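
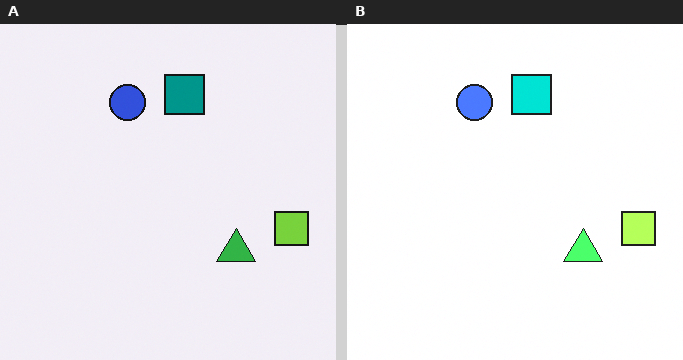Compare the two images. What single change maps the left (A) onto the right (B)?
The transformation is: substantially brightened.

Every pixel — background and shapes alike — is uniformly brightened.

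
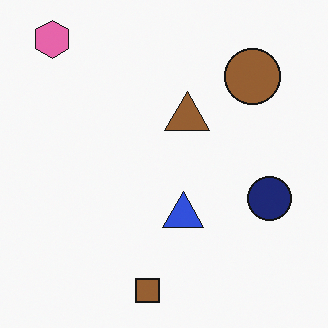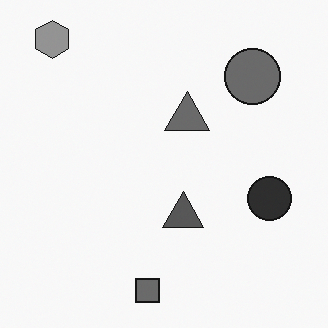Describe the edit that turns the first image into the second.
It was converted to grayscale.

All color is removed — every shape is now a shade of grey.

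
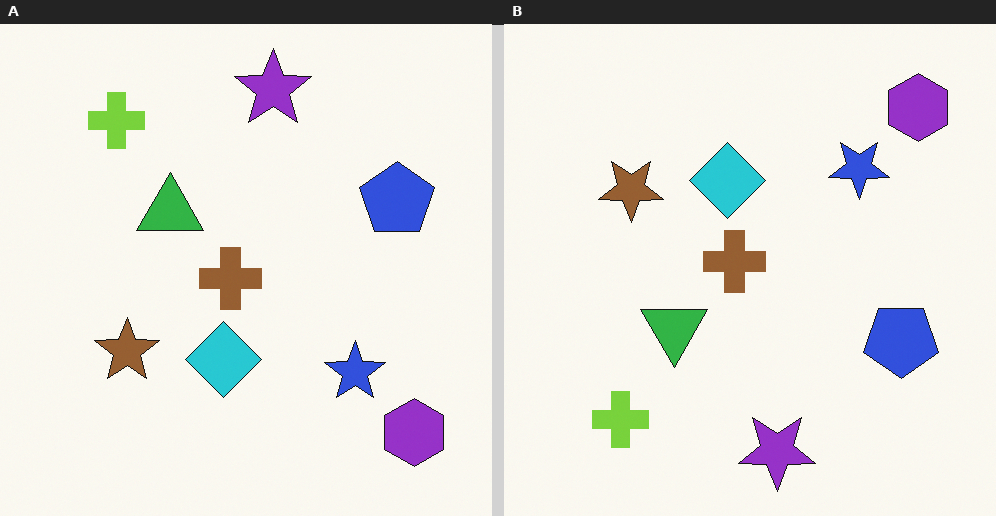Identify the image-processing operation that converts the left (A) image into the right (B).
This is the original image flipped vertically (top ↔ bottom).

The purple star is in the top of the left (A) image and the bottom of the right (B) — shapes on opposite sides of the horizontal midline have swapped in a mirror flip.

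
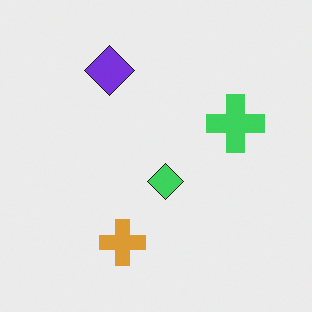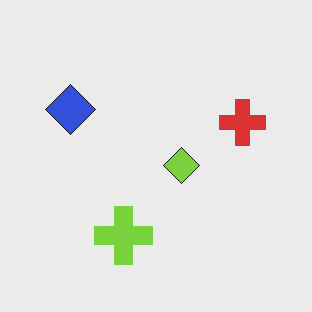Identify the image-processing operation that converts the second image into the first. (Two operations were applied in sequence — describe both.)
The image was transposed (reflected across the top-left ↔ bottom-right diagonal), then hue-shifted by a small amount.

Shapes have swapped their row and column positions — what was in the top-right is now in the bottom-left — a diagonal reflection. Every shape's color has rotated by the same amount around the hue wheel — a uniform hue shift.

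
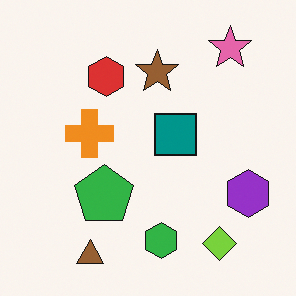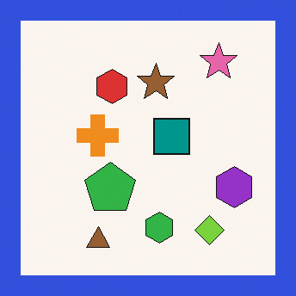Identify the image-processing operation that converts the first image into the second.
The second image is the first framed with a blue border.

A solid blue frame runs around the edge of the second image, with the content slightly shrunk inside it.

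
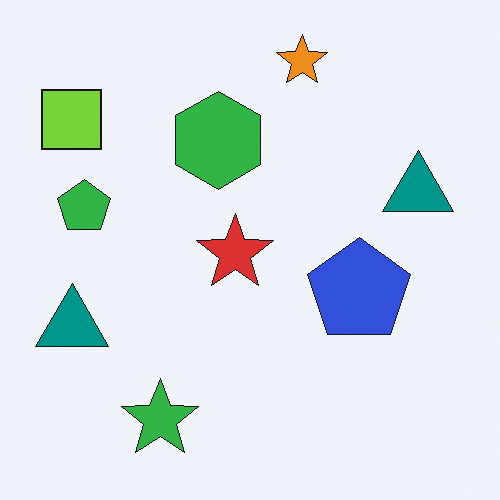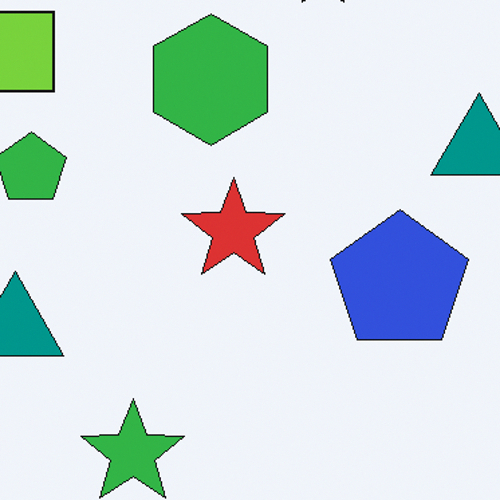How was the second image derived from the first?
This is the original image cropped to a modestly smaller region and rescaled.

The visible shapes are larger and the field of view is narrower; shapes near the original edges may be partly or wholly outside the frame — a crop-and-rescale.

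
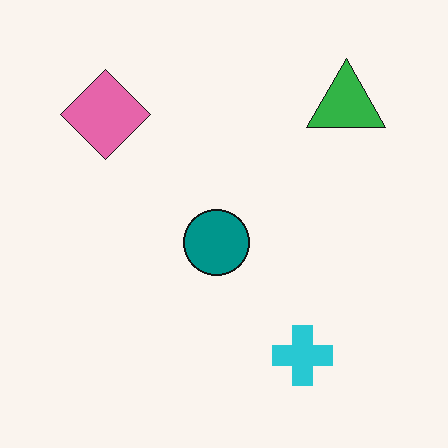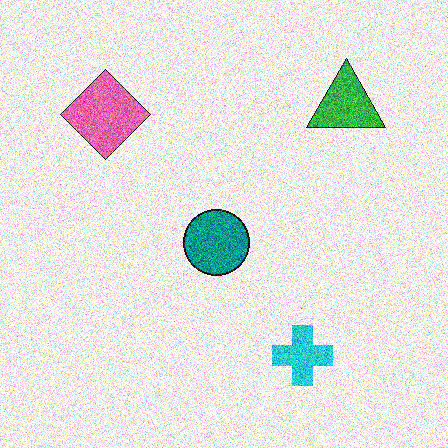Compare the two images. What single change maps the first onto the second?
Degraded with strong gaussian noise.

Random speckle covers the whole image, including the flat background.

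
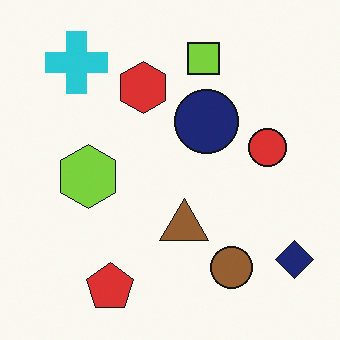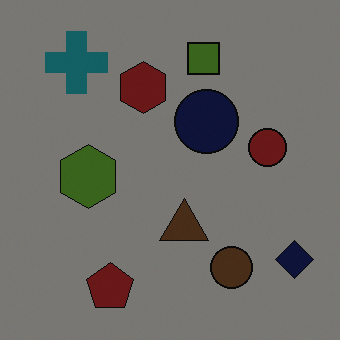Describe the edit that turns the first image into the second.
The image was substantially darkened.

Every pixel — background and shapes alike — is uniformly darkened.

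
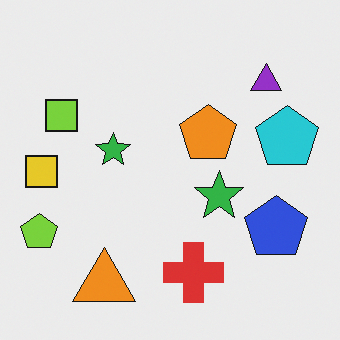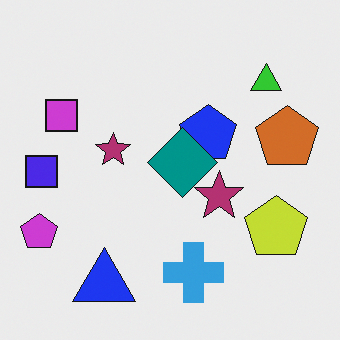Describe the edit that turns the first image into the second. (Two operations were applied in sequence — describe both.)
The transformation is: hue-shifted by a large amount, then overlaid with an additional teal diamond.

Every shape's color has rotated by the same amount around the hue wheel — a uniform hue shift. A teal diamond appears in the second image that is absent from the first.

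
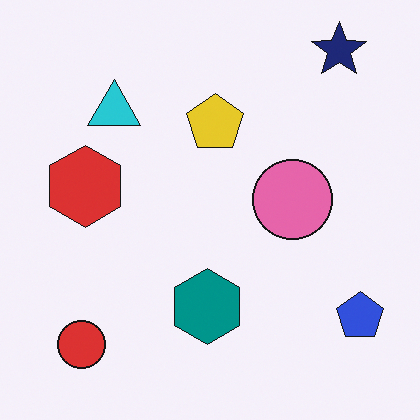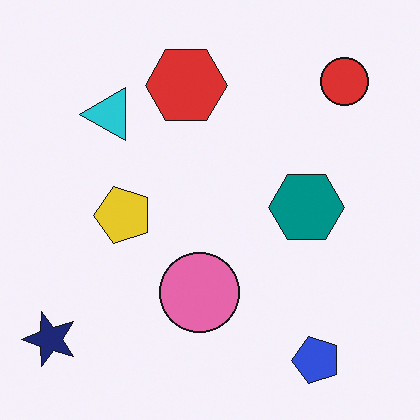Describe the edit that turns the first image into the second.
It was transposed (reflected across the top-left ↔ bottom-right diagonal).

Shapes have swapped their row and column positions — what was in the top-right is now in the bottom-left — a diagonal reflection.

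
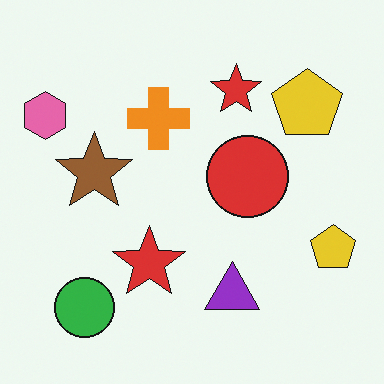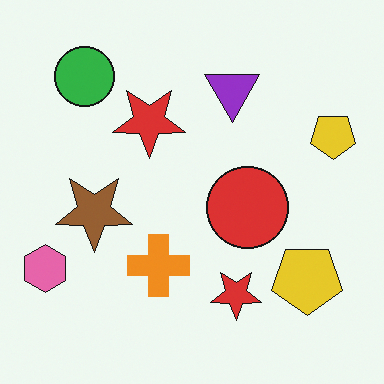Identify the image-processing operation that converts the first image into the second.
It was flipped vertically (top ↔ bottom).

The green circle is in the bottom-left of the first image and the top-left of the second — shapes on opposite sides of the horizontal midline have swapped in a mirror flip.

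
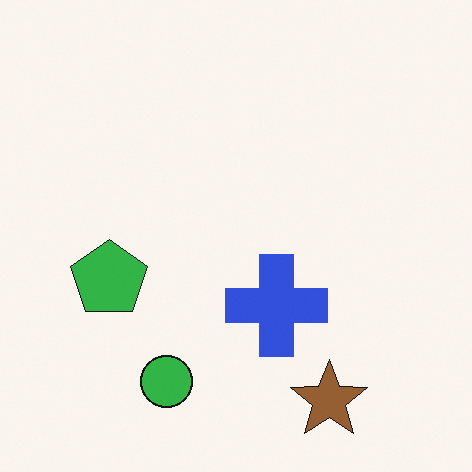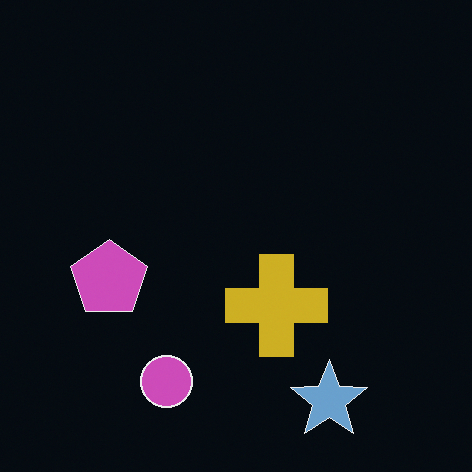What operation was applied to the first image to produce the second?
This is the original image color-inverted (negative).

The light background has become dark and every shape's color is its complement — a photographic negative.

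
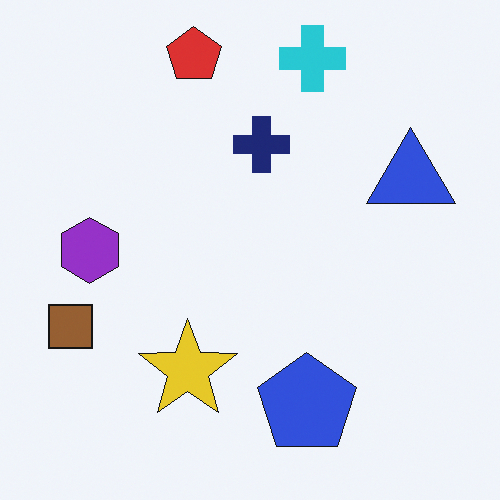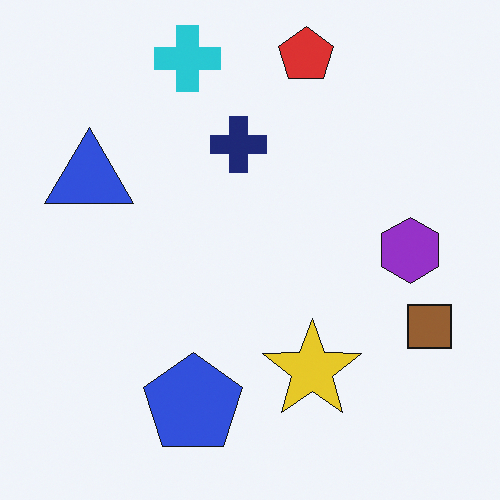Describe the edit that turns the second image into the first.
The image was flipped horizontally (left ↔ right).

The brown square is in the right of the second image and the left of the first — shapes on opposite sides of the vertical midline have swapped in a mirror flip.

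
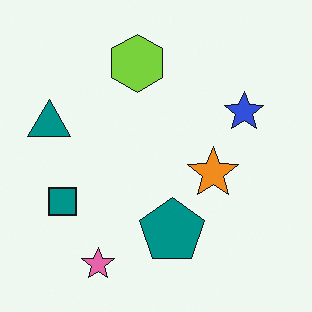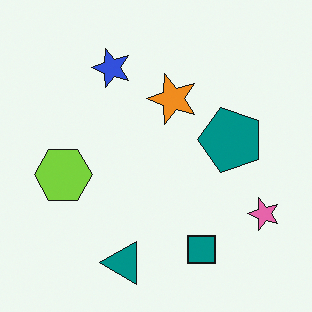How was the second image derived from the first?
This is the original image rotated 90° counter-clockwise.

The pink star sits in the bottom-left of the first image and the bottom-right of the second — consistent with a whole-image 90° counter-clockwise rotation.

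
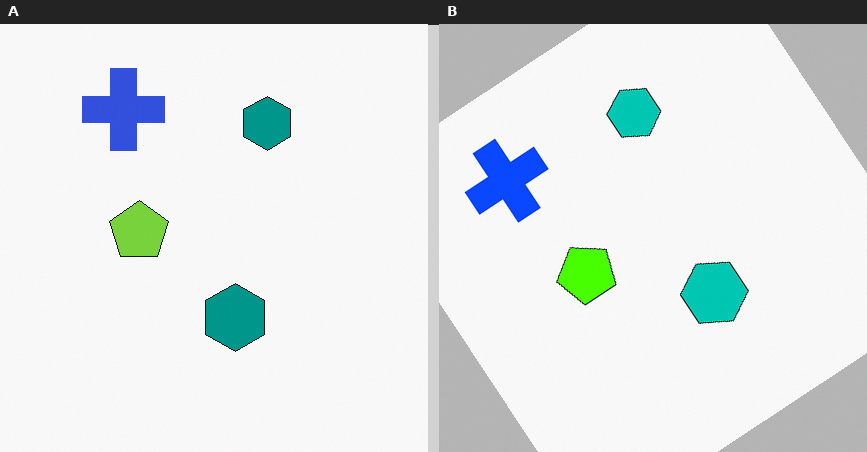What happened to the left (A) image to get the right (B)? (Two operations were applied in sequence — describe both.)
The right (B) image is the left (A) rotated counter-clockwise by a large amount — several tens of degrees, then made much more vivid (saturation change).

Every shape is tilted by the same angle and the image corners show triangular fill wedges — a whole-image rotation by a non-right angle. All colors are more vivid — a global saturation change.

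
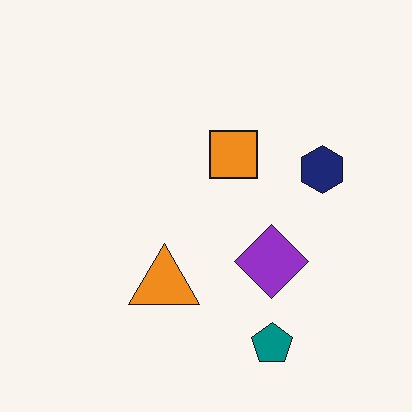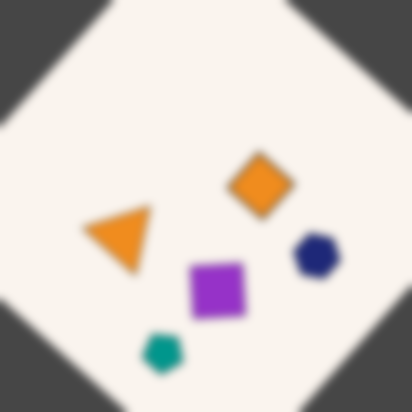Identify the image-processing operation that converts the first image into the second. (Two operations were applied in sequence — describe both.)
The second image is the first rotated clockwise by a large amount — several tens of degrees, then noticeably gaussian-blurred.

Every shape is tilted by the same angle and the image corners show triangular fill wedges — a whole-image rotation by a non-right angle. Shape edges and outlines are uniformly softened across the whole image.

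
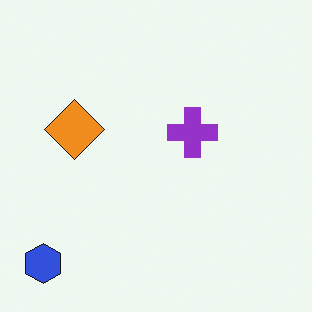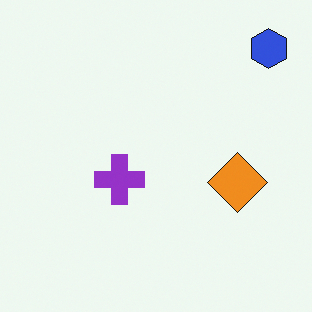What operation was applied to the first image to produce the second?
The image was rotated 180°.

The blue hexagon sits in the bottom-left of the first image and the top-right of the second — consistent with a whole-image 180° rotation.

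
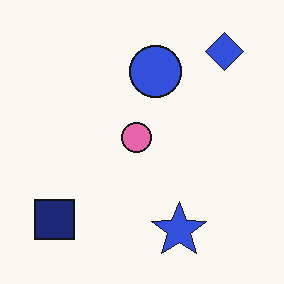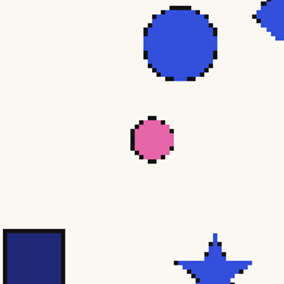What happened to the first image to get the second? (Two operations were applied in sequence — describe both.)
The second image is the first lightly pixelated (a mild mosaic effect), then cropped to a modestly smaller region and rescaled.

Shapes are reduced to large square blocks; fine edges and outlines are lost — a downscale-then-upscale (mosaic) effect. The visible shapes are larger and the field of view is narrower; shapes near the original edges may be partly or wholly outside the frame — a crop-and-rescale.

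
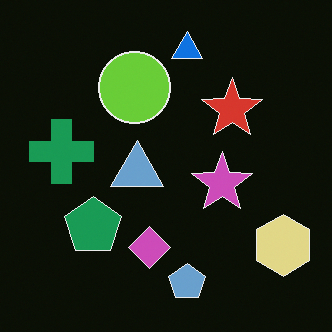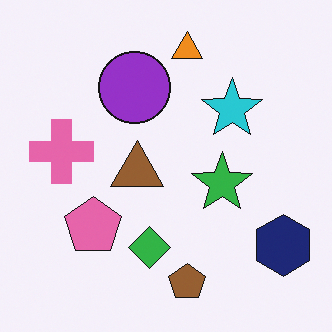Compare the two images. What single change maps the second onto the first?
The image was color-inverted (negative).

The light background has become dark and every shape's color is its complement — a photographic negative.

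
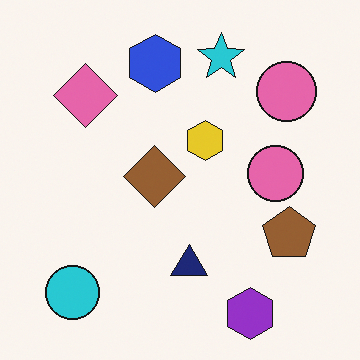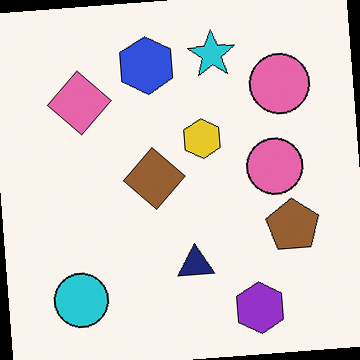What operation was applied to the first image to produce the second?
It was rotated counter-clockwise by a small amount.

Every shape is tilted by the same angle and the image corners show triangular fill wedges — a whole-image rotation by a non-right angle.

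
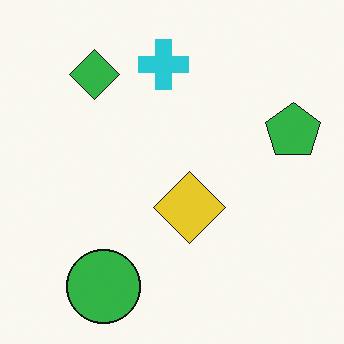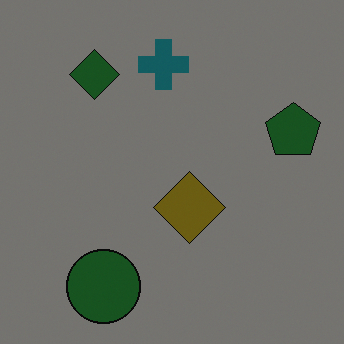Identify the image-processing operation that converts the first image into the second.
The image was substantially darkened.

Every pixel — background and shapes alike — is uniformly darkened.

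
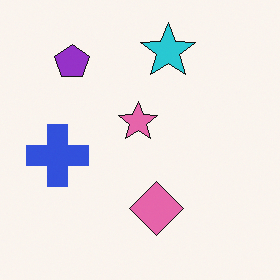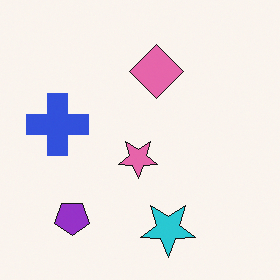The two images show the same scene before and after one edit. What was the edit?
It was flipped vertically (top ↔ bottom).

The cyan star is in the top of the first image and the bottom of the second — shapes on opposite sides of the horizontal midline have swapped in a mirror flip.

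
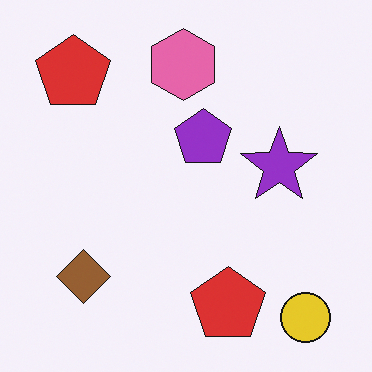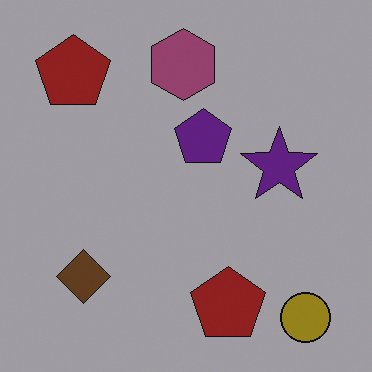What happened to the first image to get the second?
It was noticeably darkened.

Every pixel — background and shapes alike — is uniformly darkened.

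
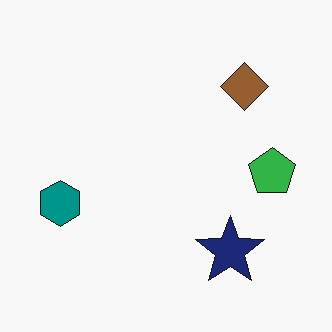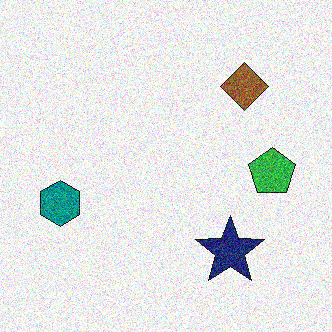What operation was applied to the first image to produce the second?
The second image is the first degraded with heavy additive noise.

Random speckle covers the whole image, including the flat background.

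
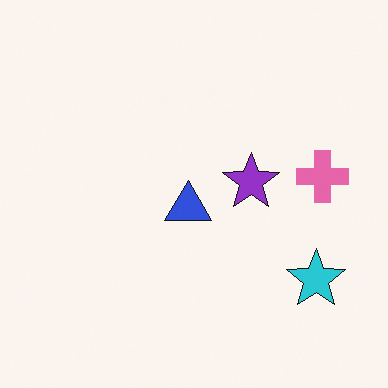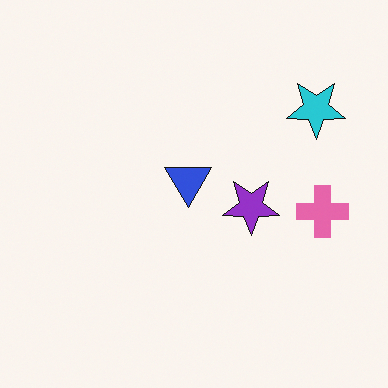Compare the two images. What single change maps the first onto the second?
This is the original image flipped vertically (top ↔ bottom).

The cyan star is in the bottom-right of the first image and the top-right of the second — shapes on opposite sides of the horizontal midline have swapped in a mirror flip.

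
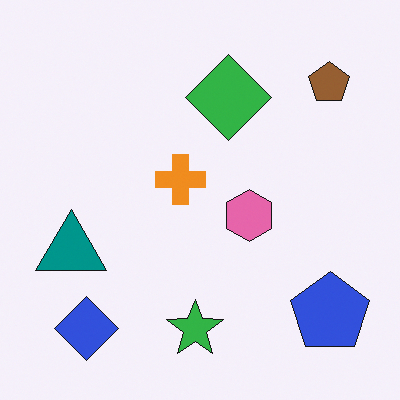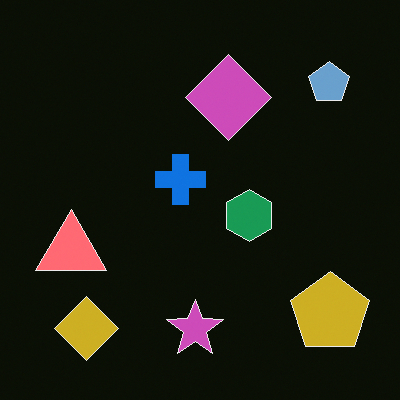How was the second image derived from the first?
The image was color-inverted (negative).

The light background has become dark and every shape's color is its complement — a photographic negative.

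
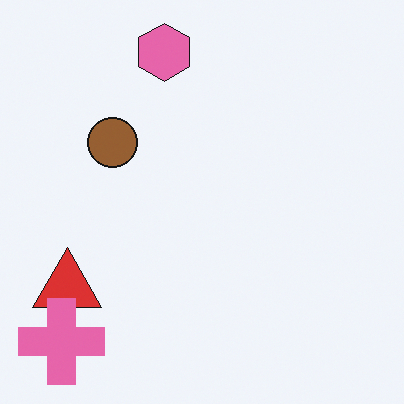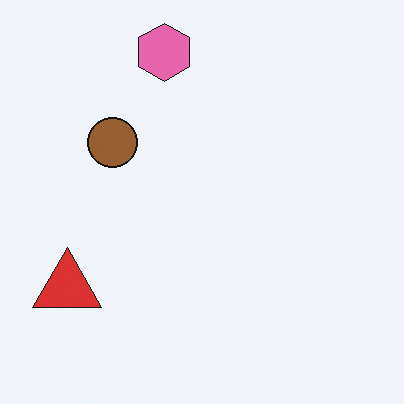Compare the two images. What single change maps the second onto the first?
It was overlaid with an additional pink cross.

A pink cross appears in the first image that is absent from the second.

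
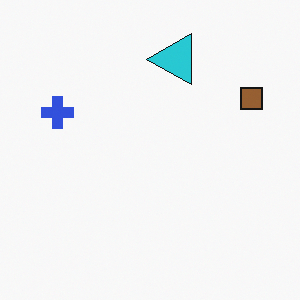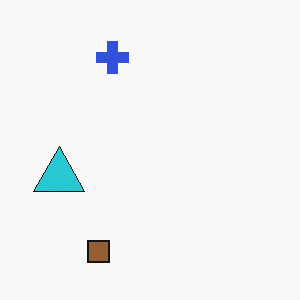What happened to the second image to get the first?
The image was transposed (reflected across the top-left ↔ bottom-right diagonal).

Shapes have swapped their row and column positions — what was in the top-right is now in the bottom-left — a diagonal reflection.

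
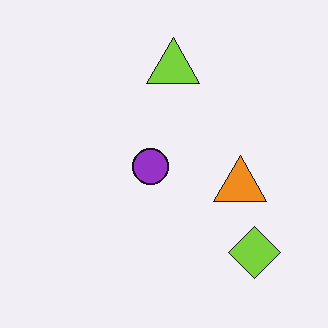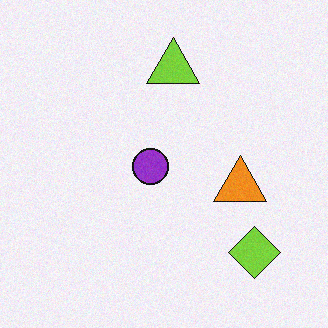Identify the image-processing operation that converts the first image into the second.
Degraded with a light layer of grain.

Random speckle covers the whole image, including the flat background.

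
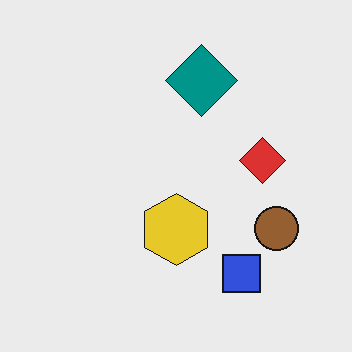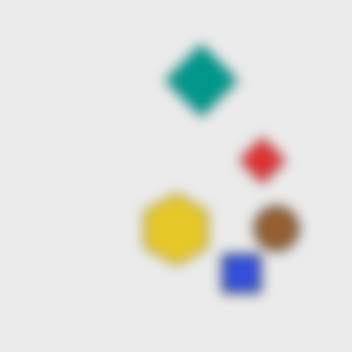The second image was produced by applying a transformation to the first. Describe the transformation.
The second image is the first heavily blurred.

Shape edges and outlines are uniformly softened across the whole image.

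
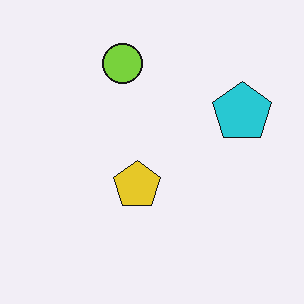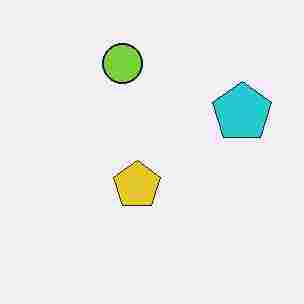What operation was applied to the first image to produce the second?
This is the original image degraded with heavy JPEG compression.

Blocky 8×8 compression artifacts appear around shape edges and the flat background shows ringing — characteristic JPEG degradation.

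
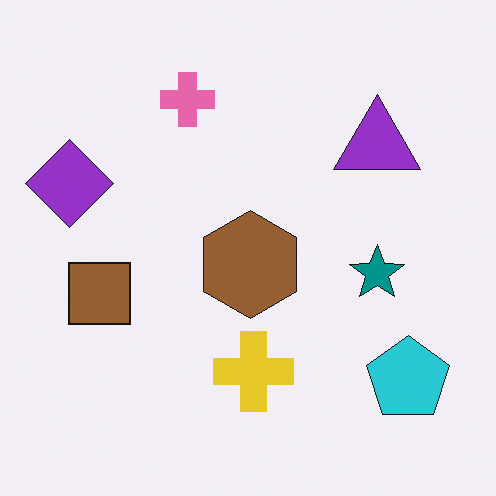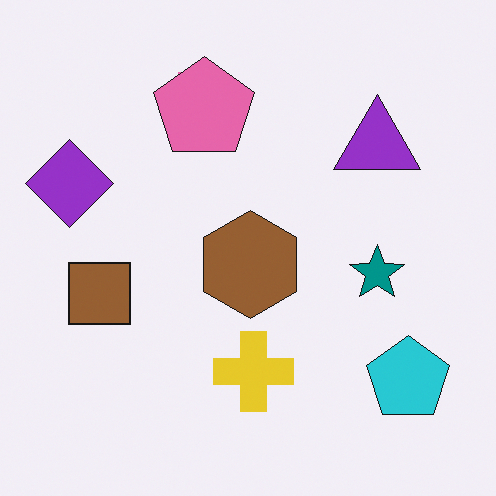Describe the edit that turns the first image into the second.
The image was overlaid with an additional pink pentagon.

A pink pentagon appears in the second image that is absent from the first.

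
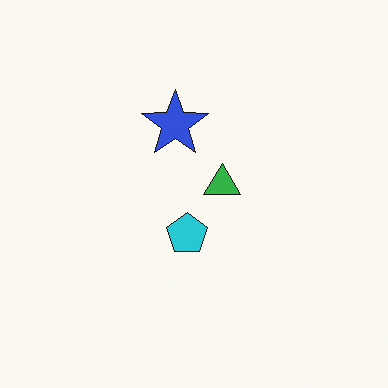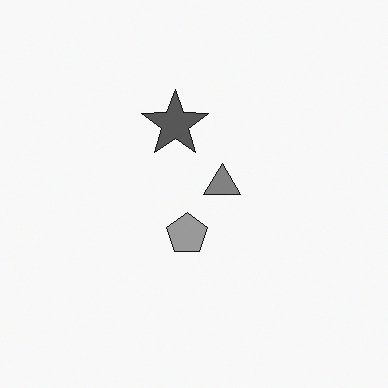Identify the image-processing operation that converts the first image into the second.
This is the original image converted to grayscale.

All color is removed — every shape is now a shade of grey.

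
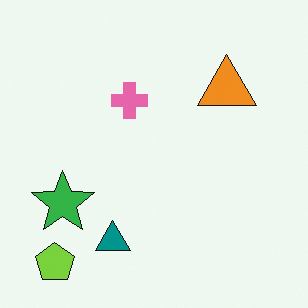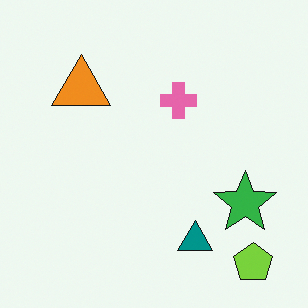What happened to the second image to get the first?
Flipped horizontally (left ↔ right).

The lime pentagon is in the bottom-right of the second image and the bottom-left of the first — shapes on opposite sides of the vertical midline have swapped in a mirror flip.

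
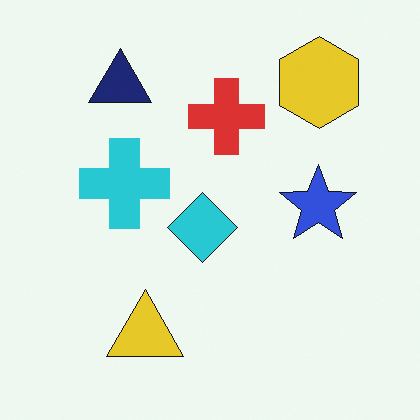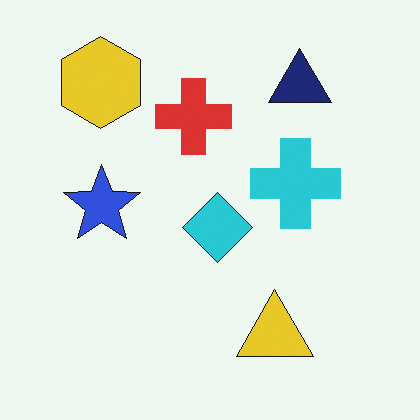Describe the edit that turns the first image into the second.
It was flipped horizontally (left ↔ right).

The yellow hexagon is in the top-right of the first image and the top-left of the second — shapes on opposite sides of the vertical midline have swapped in a mirror flip.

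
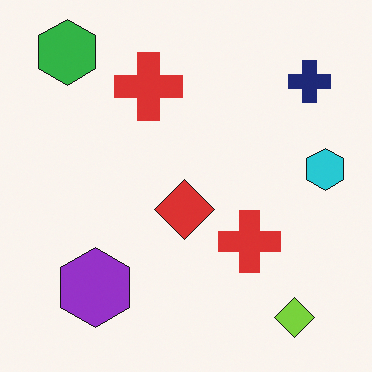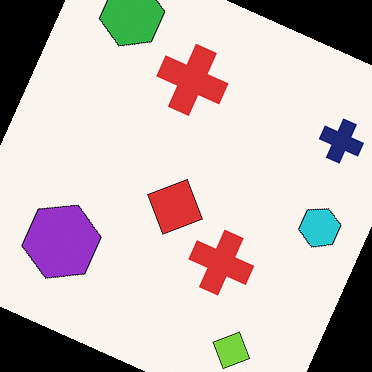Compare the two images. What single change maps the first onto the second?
The image was rotated clockwise by a moderate amount.

Every shape is tilted by the same angle and the image corners show triangular fill wedges — a whole-image rotation by a non-right angle.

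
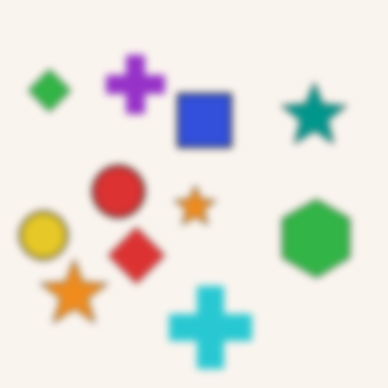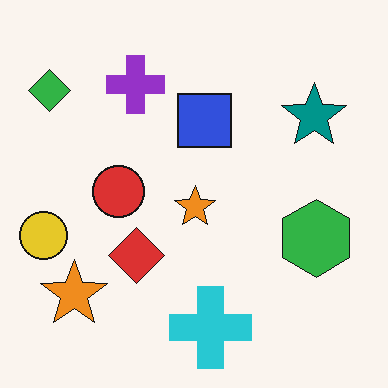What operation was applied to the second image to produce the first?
It was noticeably gaussian-blurred.

Shape edges and outlines are uniformly softened across the whole image.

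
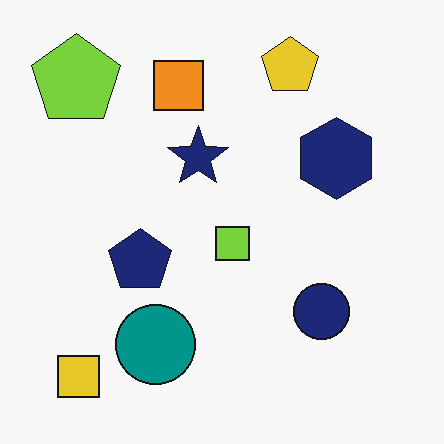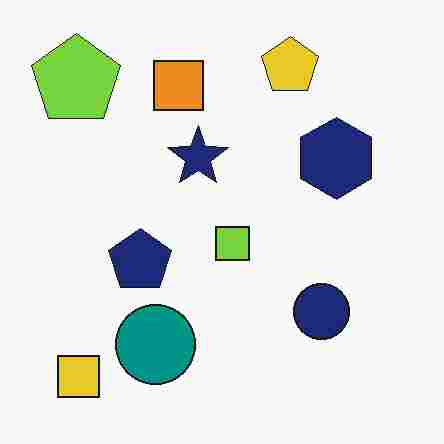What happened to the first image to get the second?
Heavily JPEG-compressed with obvious blocking artifacts.

Blocky 8×8 compression artifacts appear around shape edges and the flat background shows ringing — characteristic JPEG degradation.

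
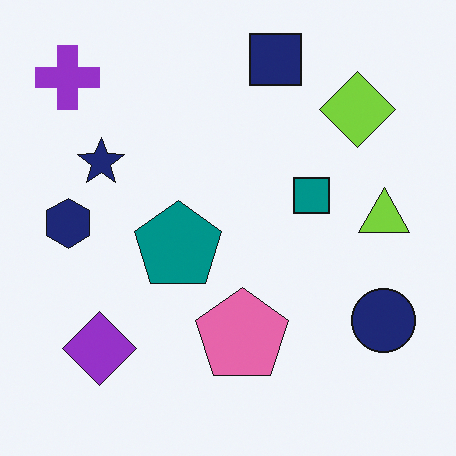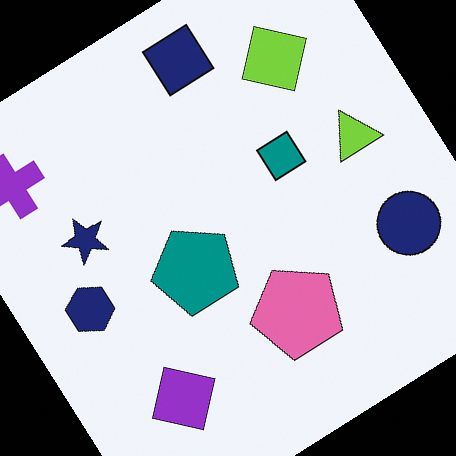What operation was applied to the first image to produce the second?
The image was rotated counter-clockwise by a large amount — several tens of degrees.

Every shape is tilted by the same angle and the image corners show triangular fill wedges — a whole-image rotation by a non-right angle.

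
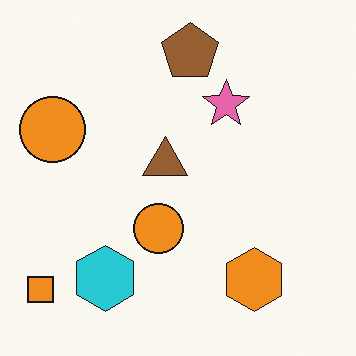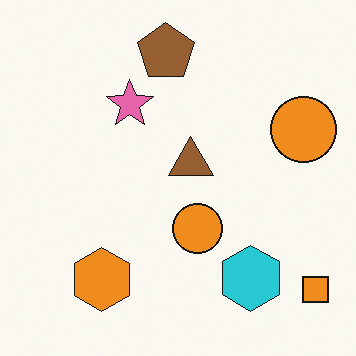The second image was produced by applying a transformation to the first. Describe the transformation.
It was flipped horizontally (left ↔ right).

The orange square is in the bottom-left of the first image and the bottom-right of the second — shapes on opposite sides of the vertical midline have swapped in a mirror flip.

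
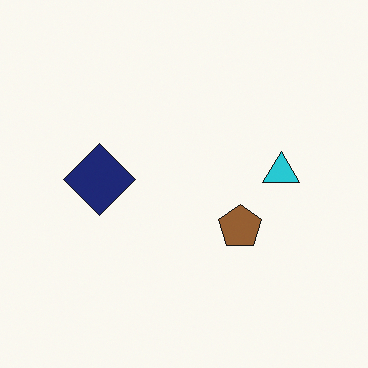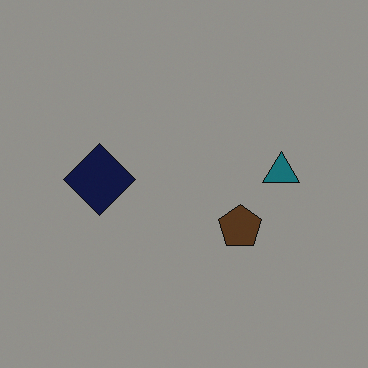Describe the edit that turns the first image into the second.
Darkened a lot.

Every pixel — background and shapes alike — is uniformly darkened.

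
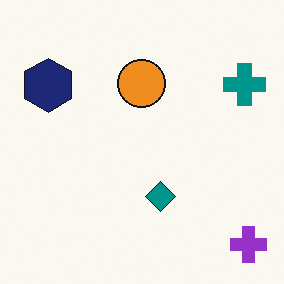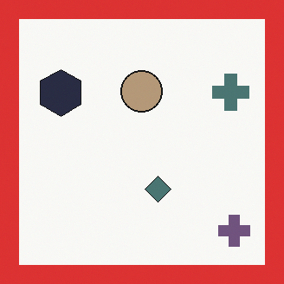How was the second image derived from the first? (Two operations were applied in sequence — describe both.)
It was heavily desaturated, then framed with a red border.

All colors are more muted and greyish — a global saturation change. A solid red frame runs around the edge of the second image, with the content slightly shrunk inside it.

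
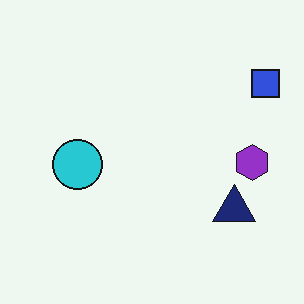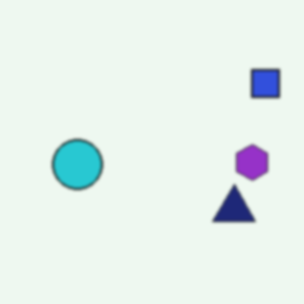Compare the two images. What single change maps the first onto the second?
The transformation is: lightly blurred.

Shape edges and outlines are uniformly softened across the whole image.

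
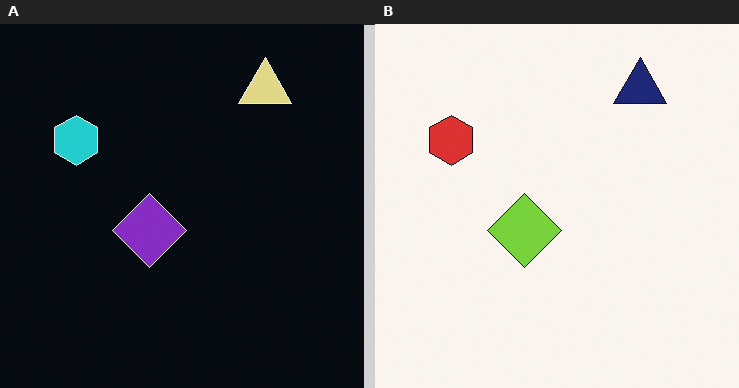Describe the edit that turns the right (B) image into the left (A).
This is the original image color-inverted (negative).

The light background has become dark and every shape's color is its complement — a photographic negative.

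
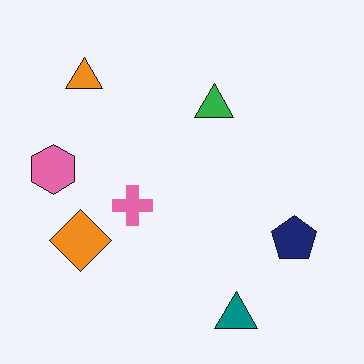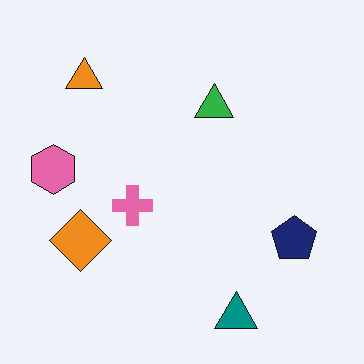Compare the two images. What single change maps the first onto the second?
It was given moderate JPEG compression.

Blocky 8×8 compression artifacts appear around shape edges and the flat background shows ringing — characteristic JPEG degradation.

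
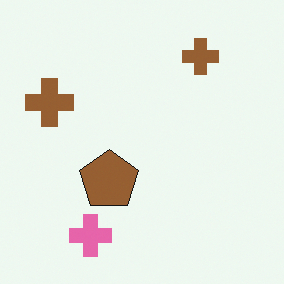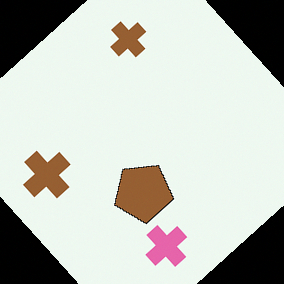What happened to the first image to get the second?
The second image is the first rotated counter-clockwise by a large amount — several tens of degrees.

Every shape is tilted by the same angle and the image corners show triangular fill wedges — a whole-image rotation by a non-right angle.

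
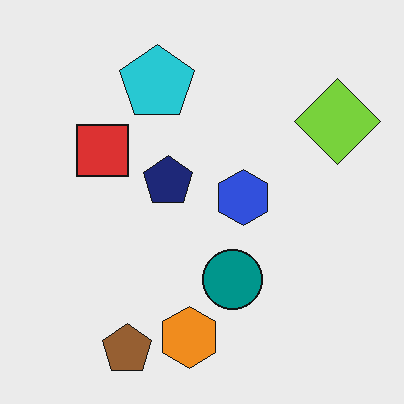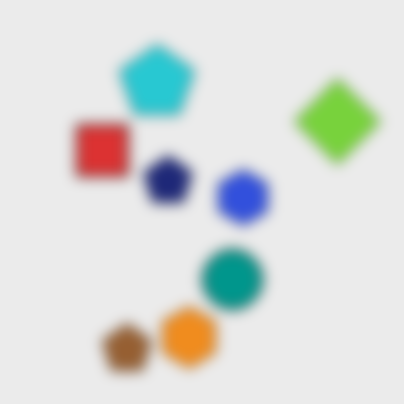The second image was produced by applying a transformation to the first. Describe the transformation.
The transformation is: strongly gaussian-blurred.

Shape edges and outlines are uniformly softened across the whole image.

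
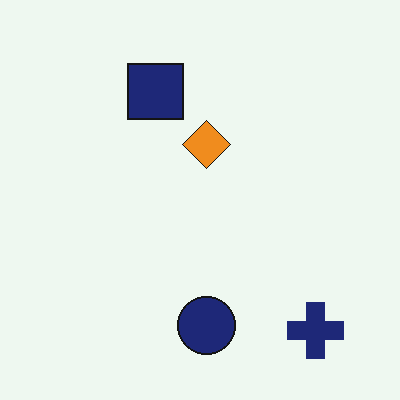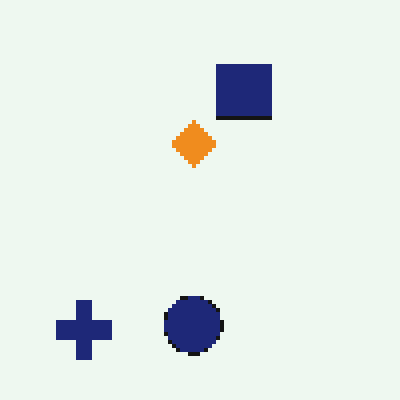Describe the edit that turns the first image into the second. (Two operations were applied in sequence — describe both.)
The second image is the first flipped horizontally (left ↔ right), then mildly pixelated.

The navy cross is in the bottom-right of the first image and the bottom-left of the second — shapes on opposite sides of the vertical midline have swapped in a mirror flip. Shapes are reduced to large square blocks; fine edges and outlines are lost — a downscale-then-upscale (mosaic) effect.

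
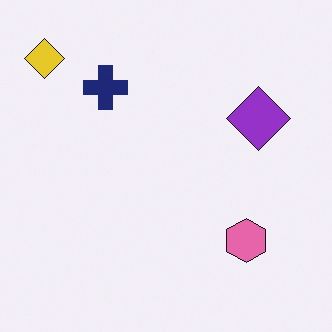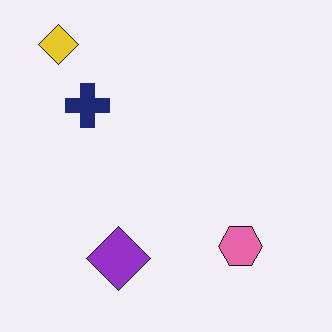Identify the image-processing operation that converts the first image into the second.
The second image is the first transposed (reflected across the top-left ↔ bottom-right diagonal).

Shapes have swapped their row and column positions — what was in the top-right is now in the bottom-left — a diagonal reflection.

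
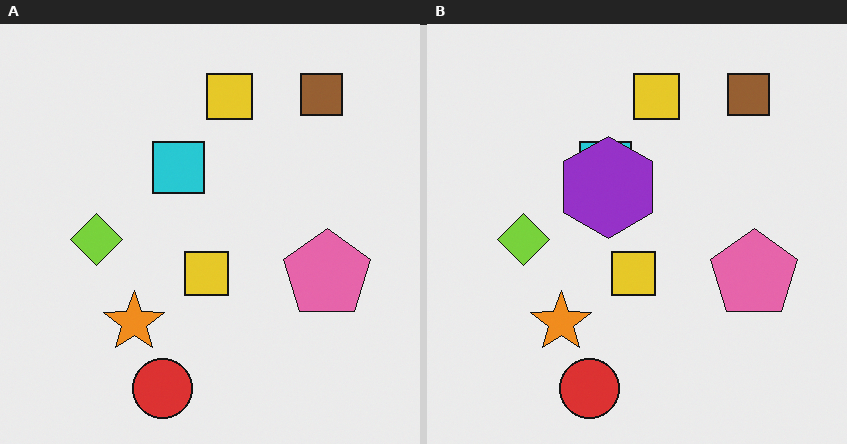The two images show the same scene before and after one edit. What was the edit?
The image was overlaid with an additional purple hexagon.

A purple hexagon appears in the right (B) image that is absent from the left (A).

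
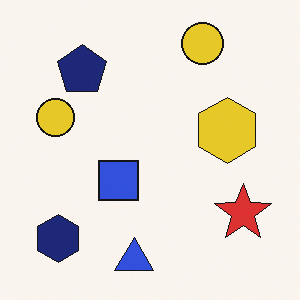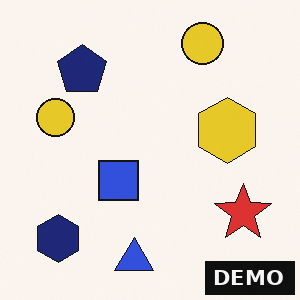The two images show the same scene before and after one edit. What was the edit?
The transformation is: watermarked with the text "DEMO" in the lower-right corner.

A dark label reading "DEMO" appears in the lower-right corner.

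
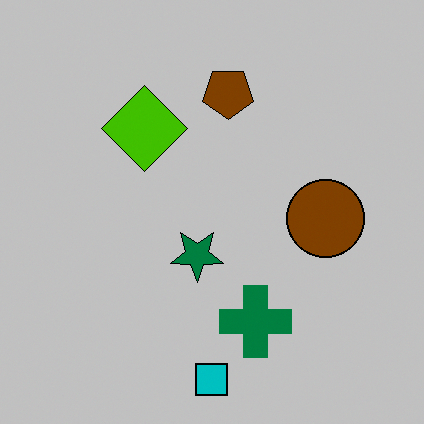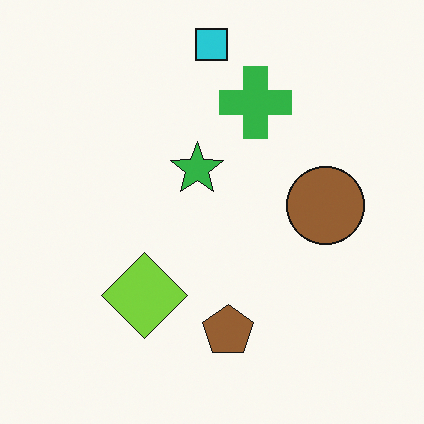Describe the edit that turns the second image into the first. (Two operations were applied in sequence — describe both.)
This is the original image flipped vertically (top ↔ bottom), then heavily posterized to just a handful of flat colors.

The cyan square is in the top of the second image and the bottom of the first — shapes on opposite sides of the horizontal midline have swapped in a mirror flip. Each flat color has snapped to a coarser quantized level — most visibly, the near-white background has dropped to a flat grey.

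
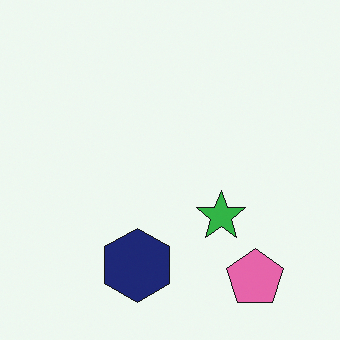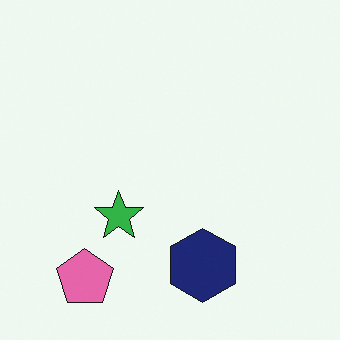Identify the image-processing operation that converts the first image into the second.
This is the original image flipped horizontally (left ↔ right).

The pink pentagon is in the bottom-right of the first image and the bottom-left of the second — shapes on opposite sides of the vertical midline have swapped in a mirror flip.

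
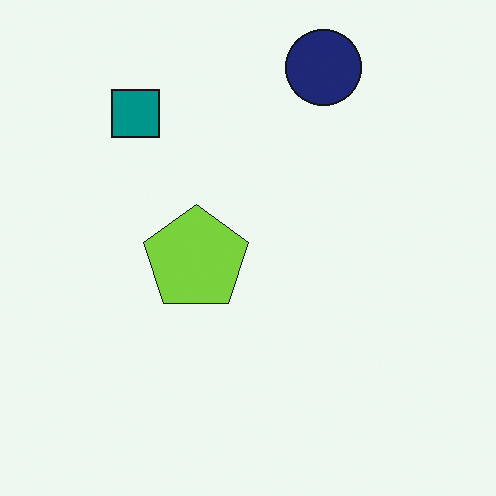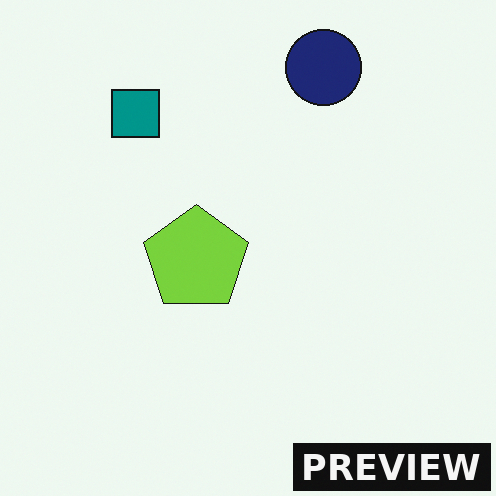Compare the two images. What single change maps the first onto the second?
The image was watermarked with the text "PREVIEW" in the lower-right corner.

A dark label reading "PREVIEW" appears in the lower-right corner.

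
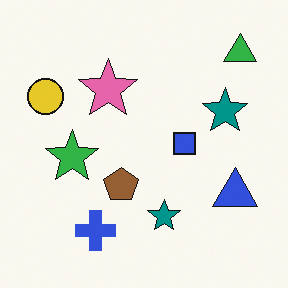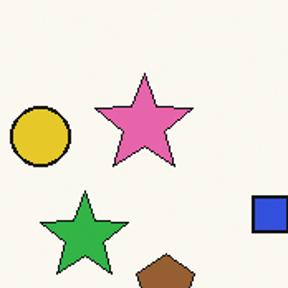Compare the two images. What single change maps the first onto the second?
It was cropped tightly and scaled back up.

The visible shapes are larger and the field of view is narrower; shapes near the original edges may be partly or wholly outside the frame — a crop-and-rescale.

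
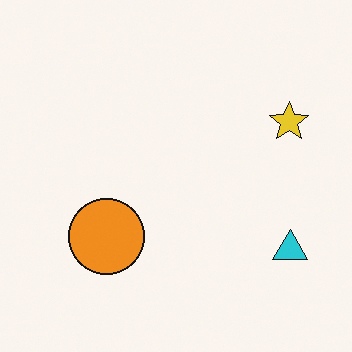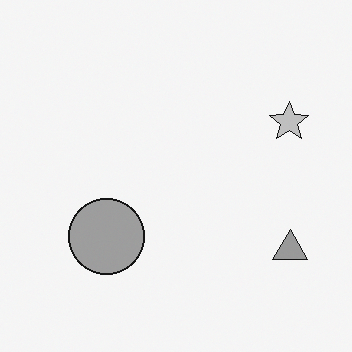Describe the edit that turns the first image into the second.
The image was converted to grayscale.

All color is removed — every shape is now a shade of grey.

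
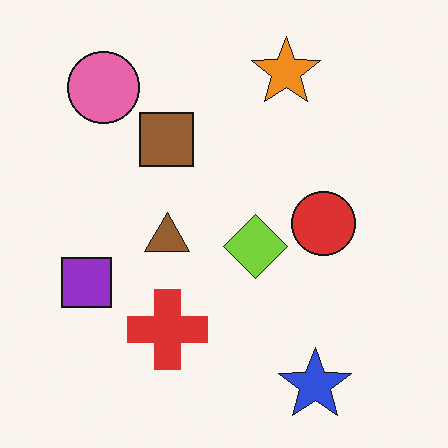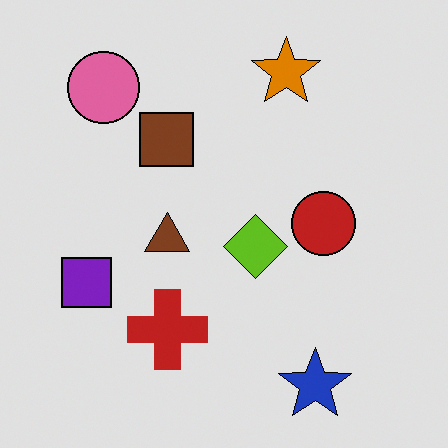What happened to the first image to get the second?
The image was moderately posterized.

Each flat color has snapped to a coarser quantized level — most visibly, the near-white background has dropped to a flat grey.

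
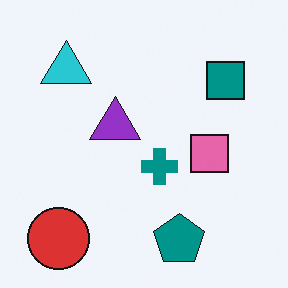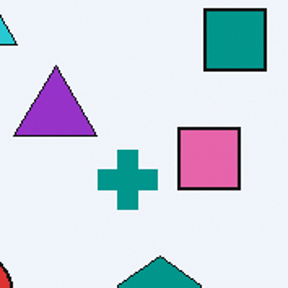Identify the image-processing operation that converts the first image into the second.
The second image is the first cropped to a noticeably smaller region and rescaled.

The visible shapes are larger and the field of view is narrower; shapes near the original edges may be partly or wholly outside the frame — a crop-and-rescale.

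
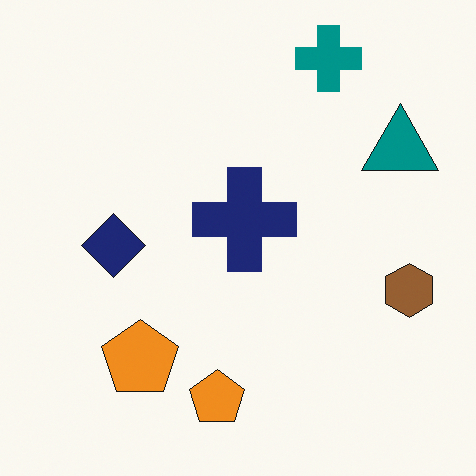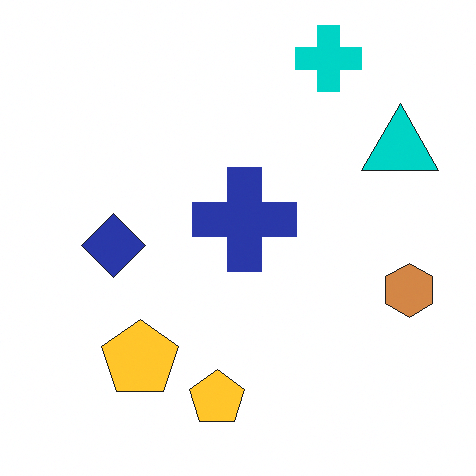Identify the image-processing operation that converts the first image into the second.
The second image is the first brightened a lot.

Every pixel — background and shapes alike — is uniformly brightened.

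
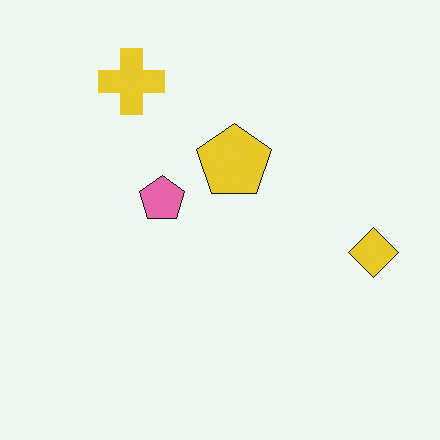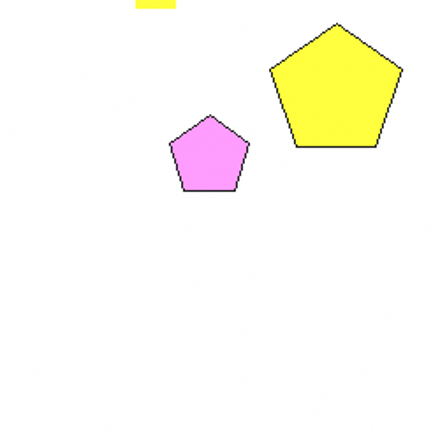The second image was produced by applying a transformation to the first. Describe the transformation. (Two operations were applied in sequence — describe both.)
This is the original image brightened a lot, then cropped tightly and scaled back up.

Every pixel — background and shapes alike — is uniformly brightened. The visible shapes are larger and the field of view is narrower; shapes near the original edges may be partly or wholly outside the frame — a crop-and-rescale.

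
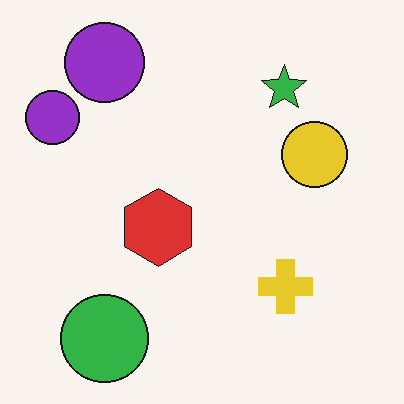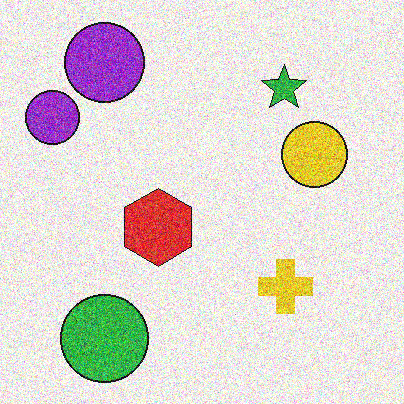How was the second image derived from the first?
The transformation is: degraded with strong gaussian noise.

Random speckle covers the whole image, including the flat background.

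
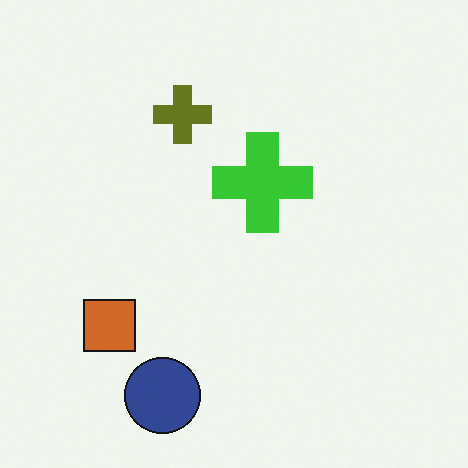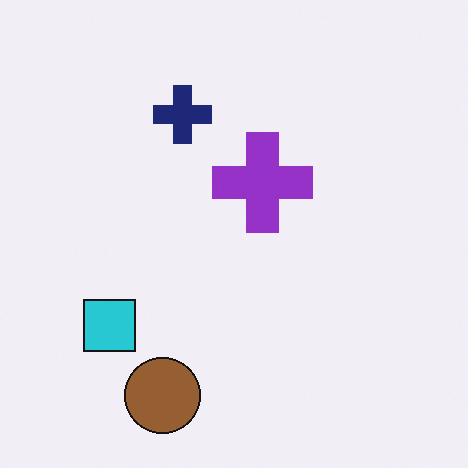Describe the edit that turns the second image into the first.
It was hue-shifted through roughly half the color wheel.

Every shape's color has rotated by the same amount around the hue wheel — a uniform hue shift.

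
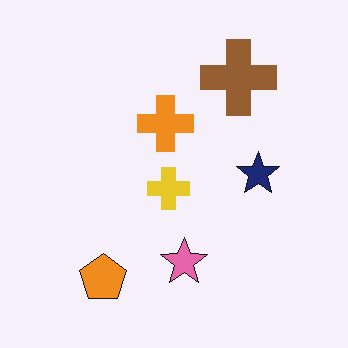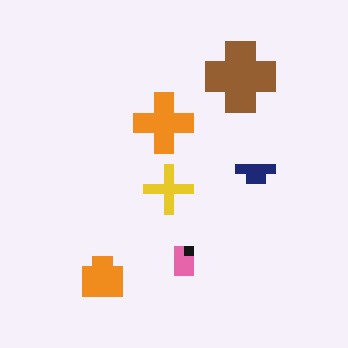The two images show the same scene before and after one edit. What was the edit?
The second image is the first coarsely pixelated.

Shapes are reduced to large square blocks; fine edges and outlines are lost — a downscale-then-upscale (mosaic) effect.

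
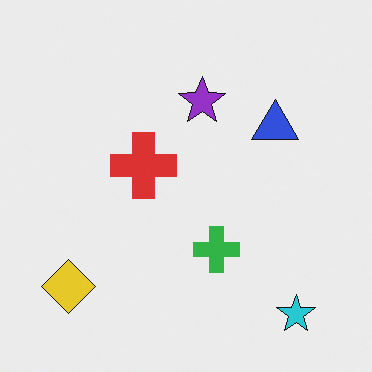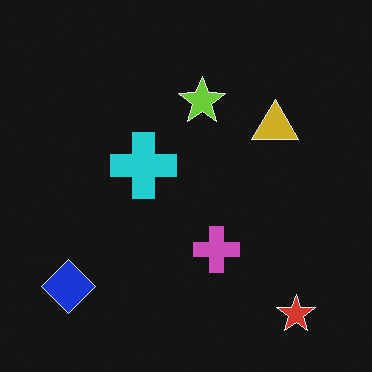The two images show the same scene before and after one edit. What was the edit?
The transformation is: color-inverted (negative).

The light background has become dark and every shape's color is its complement — a photographic negative.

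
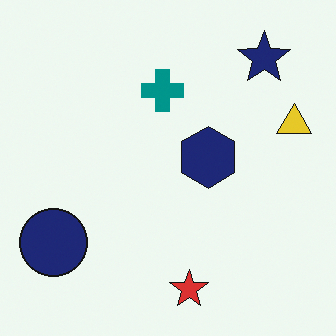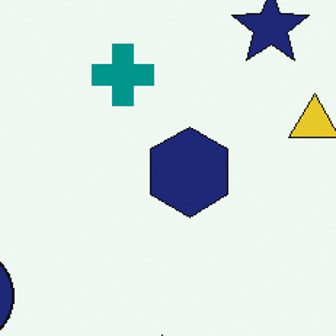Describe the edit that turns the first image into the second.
The transformation is: cropped slightly and scaled back up.

The visible shapes are larger and the field of view is narrower; shapes near the original edges may be partly or wholly outside the frame — a crop-and-rescale.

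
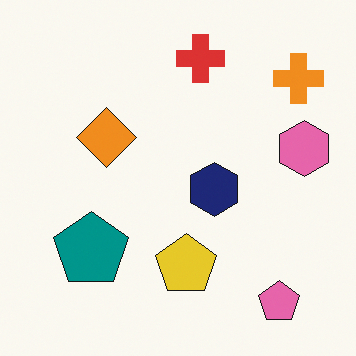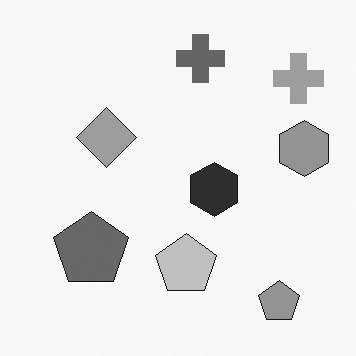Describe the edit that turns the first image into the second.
The transformation is: converted to grayscale.

All color is removed — every shape is now a shade of grey.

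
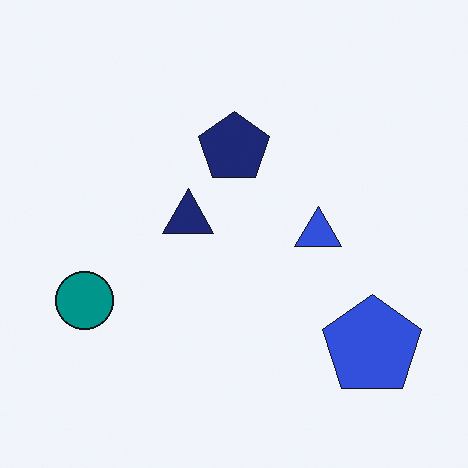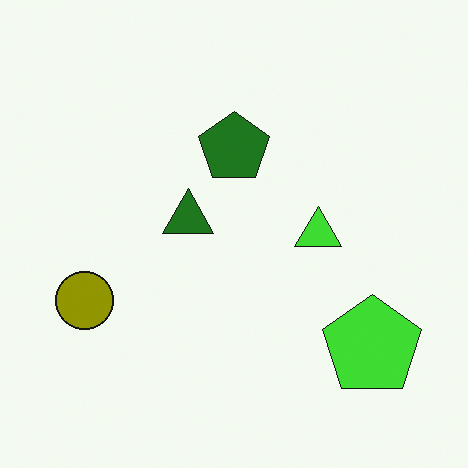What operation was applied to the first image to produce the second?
This is the original image hue-shifted by a large amount.

Every shape's color has rotated by the same amount around the hue wheel — a uniform hue shift.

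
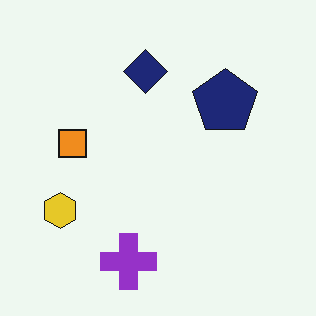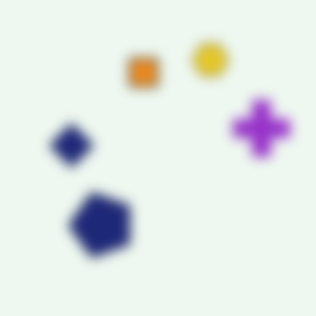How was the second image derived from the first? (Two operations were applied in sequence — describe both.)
The transformation is: heavily blurred, then transposed (reflected across the top-left ↔ bottom-right diagonal).

Shape edges and outlines are uniformly softened across the whole image. Shapes have swapped their row and column positions — what was in the top-right is now in the bottom-left — a diagonal reflection.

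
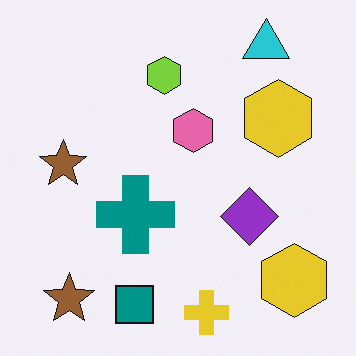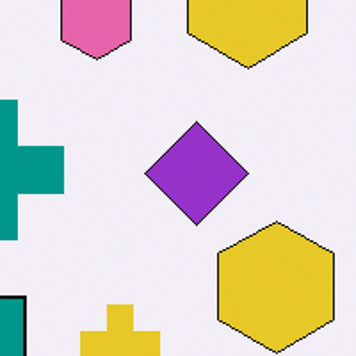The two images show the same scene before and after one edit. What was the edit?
Cropped to a noticeably smaller region and rescaled.

The visible shapes are larger and the field of view is narrower; shapes near the original edges may be partly or wholly outside the frame — a crop-and-rescale.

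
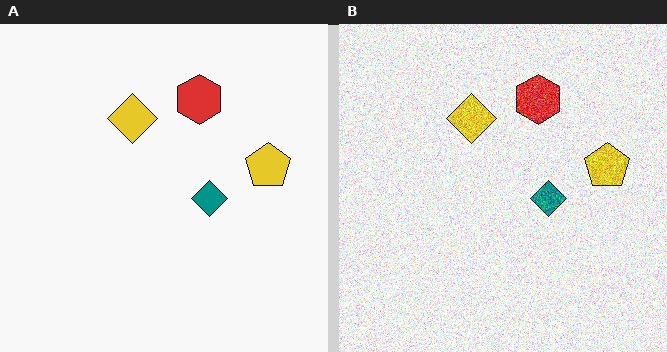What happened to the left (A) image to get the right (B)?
This is the original image degraded with strong gaussian noise.

Random speckle covers the whole image, including the flat background.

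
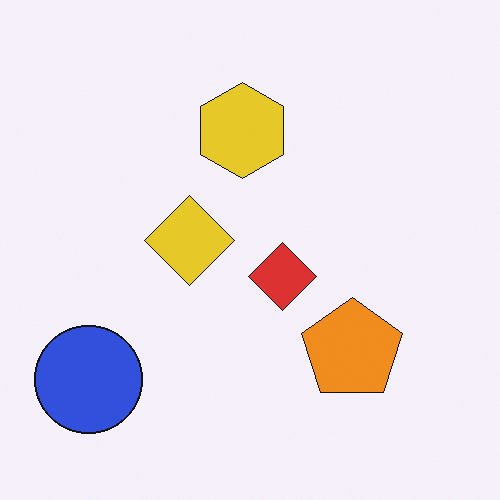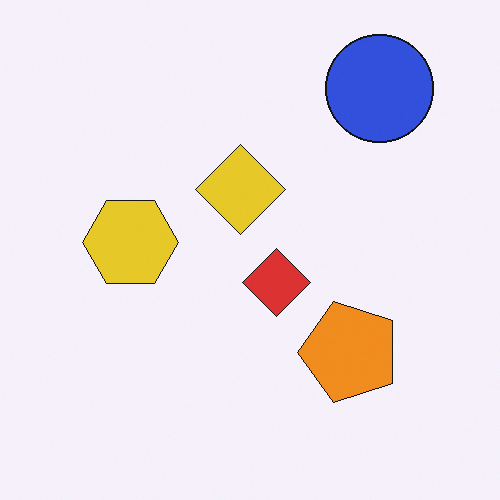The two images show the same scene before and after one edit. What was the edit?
The transformation is: transposed (reflected across the top-left ↔ bottom-right diagonal).

Shapes have swapped their row and column positions — what was in the top-right is now in the bottom-left — a diagonal reflection.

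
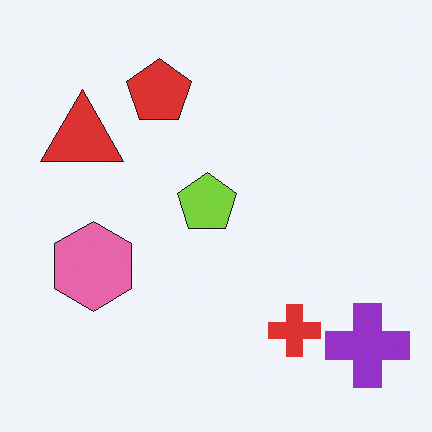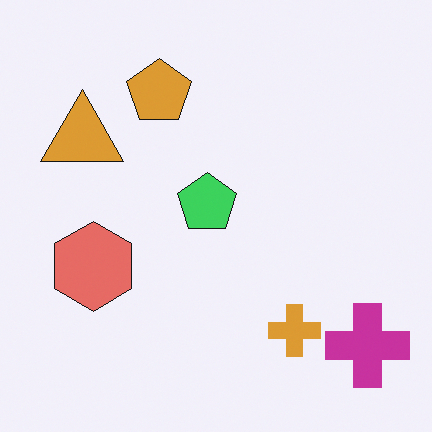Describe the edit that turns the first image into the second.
The transformation is: hue-shifted by a small amount.

Every shape's color has rotated by the same amount around the hue wheel — a uniform hue shift.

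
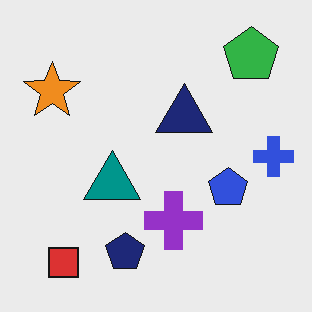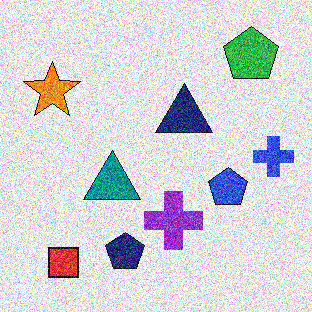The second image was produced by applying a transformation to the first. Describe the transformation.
This is the original image degraded with heavy additive noise.

Random speckle covers the whole image, including the flat background.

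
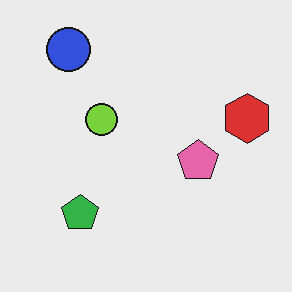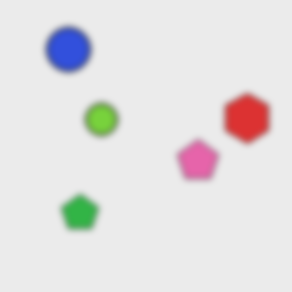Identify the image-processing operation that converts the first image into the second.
The second image is the first noticeably gaussian-blurred.

Shape edges and outlines are uniformly softened across the whole image.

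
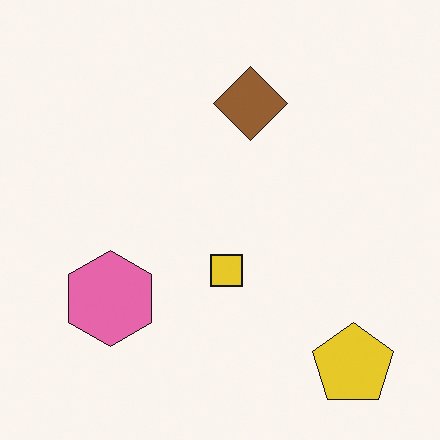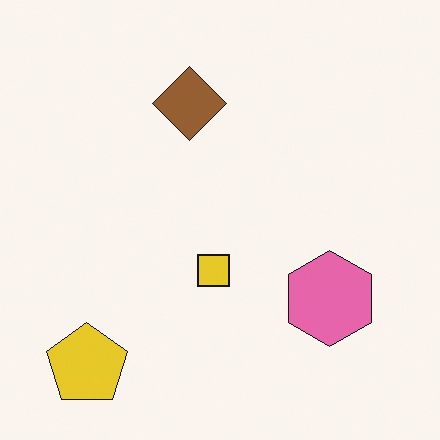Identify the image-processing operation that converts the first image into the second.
Flipped horizontally (left ↔ right).

The yellow pentagon is in the bottom-right of the first image and the bottom-left of the second — shapes on opposite sides of the vertical midline have swapped in a mirror flip.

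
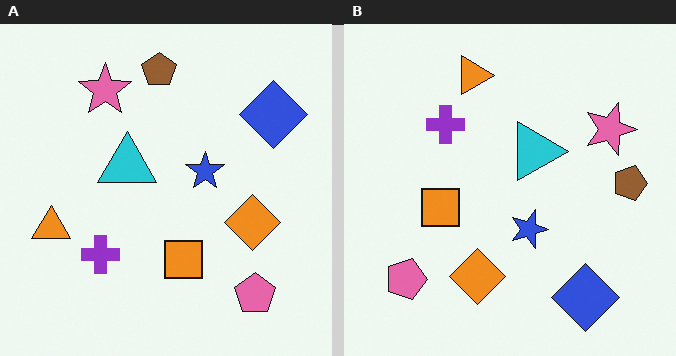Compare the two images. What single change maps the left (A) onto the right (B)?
The right (B) image is the left (A) rotated 90° clockwise.

The pink pentagon sits in the bottom-right of the left (A) image and the bottom-left of the right (B) — consistent with a whole-image 90° clockwise rotation.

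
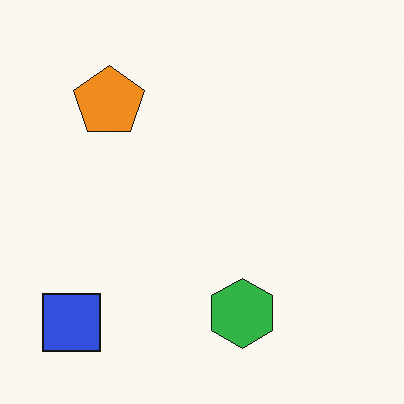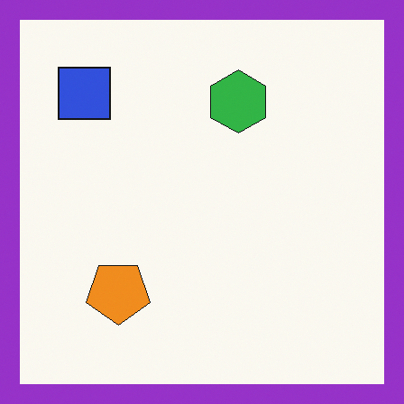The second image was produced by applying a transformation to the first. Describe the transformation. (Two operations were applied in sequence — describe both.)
The second image is the first flipped vertically (top ↔ bottom), then framed with a purple border.

The blue square is in the bottom-left of the first image and the top-left of the second — shapes on opposite sides of the horizontal midline have swapped in a mirror flip. A solid purple frame runs around the edge of the second image, with the content slightly shrunk inside it.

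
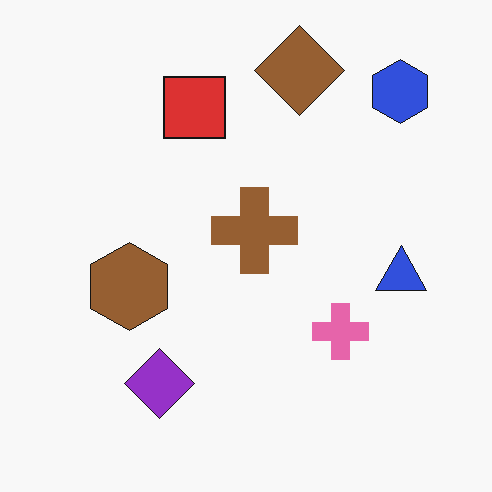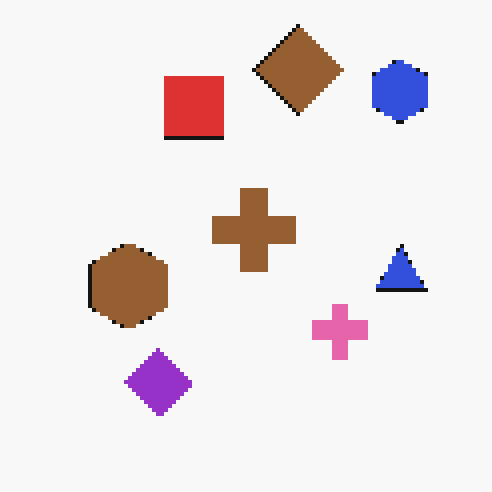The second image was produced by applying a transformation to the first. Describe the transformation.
It was lightly pixelated (a mild mosaic effect).

Shapes are reduced to large square blocks; fine edges and outlines are lost — a downscale-then-upscale (mosaic) effect.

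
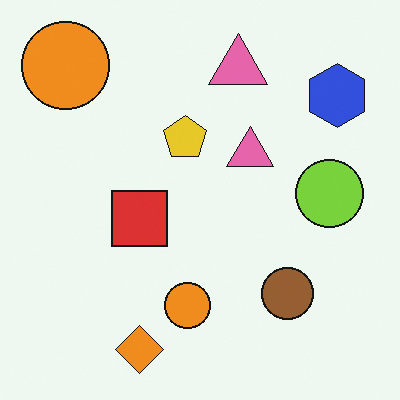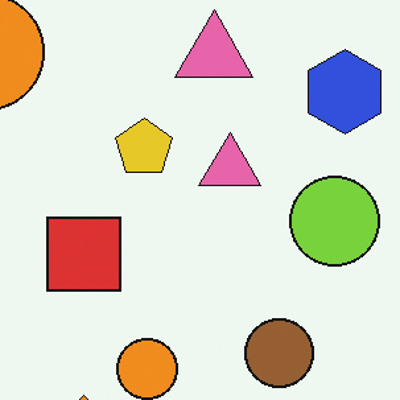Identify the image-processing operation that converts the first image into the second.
The transformation is: cropped slightly and scaled back up.

The visible shapes are larger and the field of view is narrower; shapes near the original edges may be partly or wholly outside the frame — a crop-and-rescale.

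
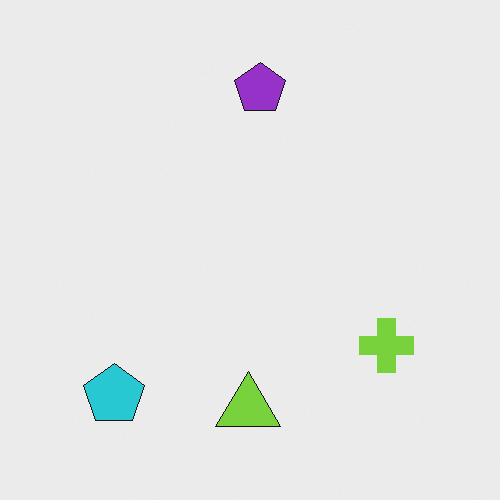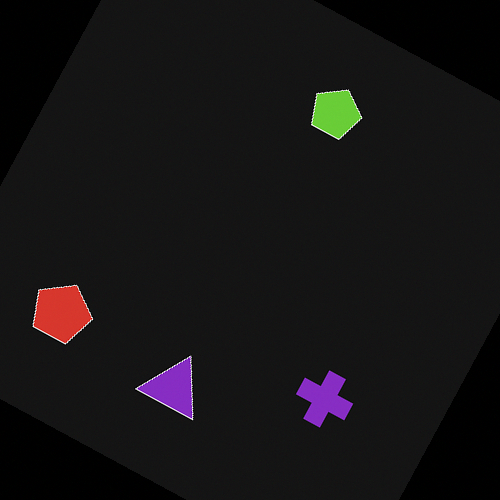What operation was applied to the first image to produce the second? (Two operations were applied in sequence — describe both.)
The transformation is: color-inverted (negative), then rotated clockwise by a clearly visible amount.

The light background has become dark and every shape's color is its complement — a photographic negative. Every shape is tilted by the same angle and the image corners show triangular fill wedges — a whole-image rotation by a non-right angle.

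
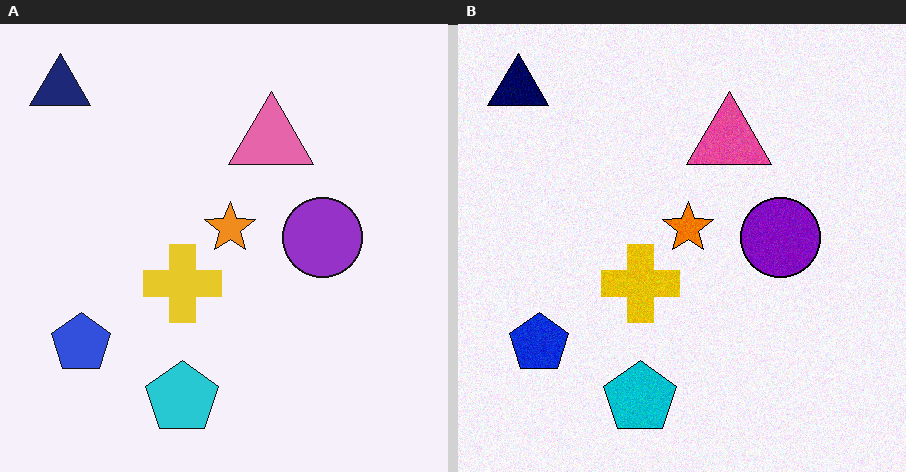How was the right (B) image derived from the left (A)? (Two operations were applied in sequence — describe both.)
The image was degraded with a light layer of grain, then given slightly increased contrast.

Random speckle covers the whole image, including the flat background. Tones are pushed away from mid-grey across the whole image — a global contrast change.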